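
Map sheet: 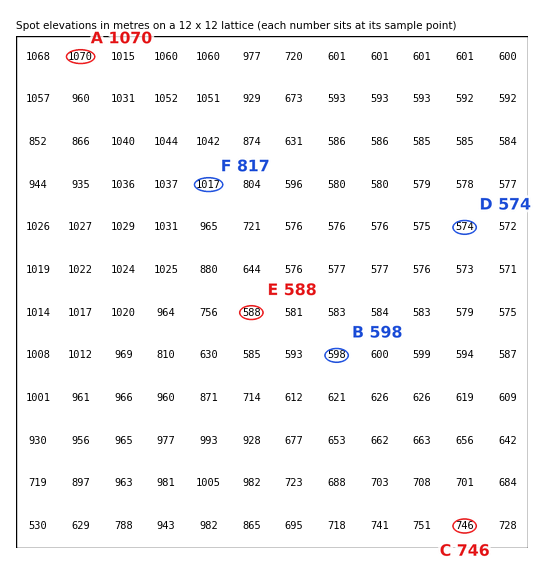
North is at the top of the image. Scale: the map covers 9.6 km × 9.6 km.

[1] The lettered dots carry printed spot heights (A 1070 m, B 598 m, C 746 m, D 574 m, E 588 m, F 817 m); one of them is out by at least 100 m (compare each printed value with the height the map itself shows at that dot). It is F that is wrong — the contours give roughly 1017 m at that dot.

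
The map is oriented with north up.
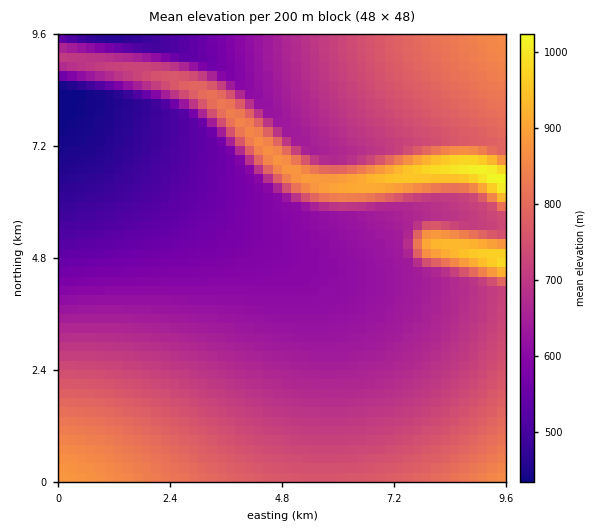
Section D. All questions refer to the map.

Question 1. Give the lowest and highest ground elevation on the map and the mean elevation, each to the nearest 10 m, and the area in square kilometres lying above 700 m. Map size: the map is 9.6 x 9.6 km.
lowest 430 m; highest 1030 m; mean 680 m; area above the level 40.6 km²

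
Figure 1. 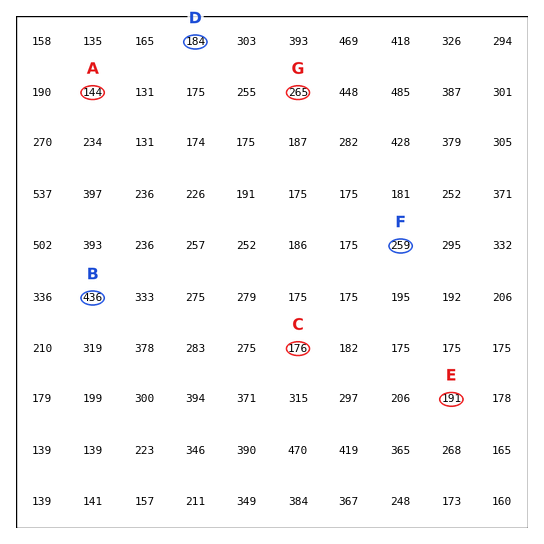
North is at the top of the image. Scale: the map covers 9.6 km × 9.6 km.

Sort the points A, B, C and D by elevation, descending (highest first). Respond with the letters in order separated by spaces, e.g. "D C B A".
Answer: B D C A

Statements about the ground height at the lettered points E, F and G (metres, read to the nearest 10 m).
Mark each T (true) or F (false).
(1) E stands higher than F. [F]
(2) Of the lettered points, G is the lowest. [F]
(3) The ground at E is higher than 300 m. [F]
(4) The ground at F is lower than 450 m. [T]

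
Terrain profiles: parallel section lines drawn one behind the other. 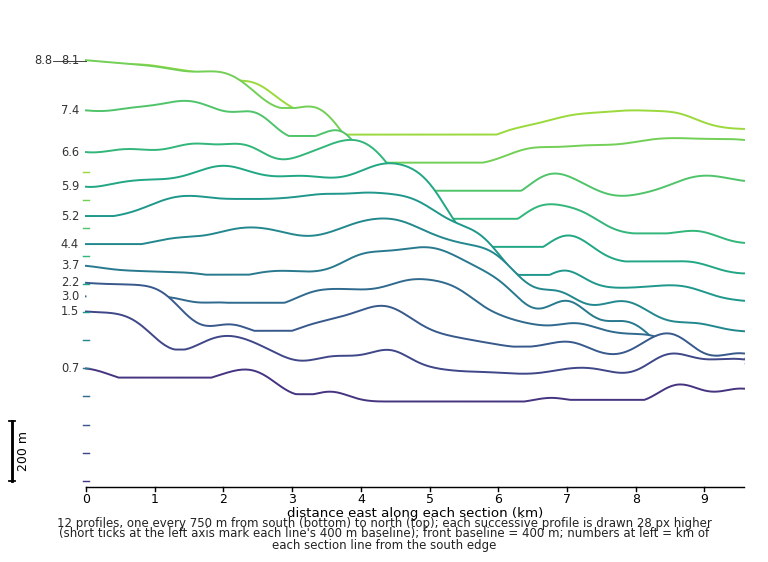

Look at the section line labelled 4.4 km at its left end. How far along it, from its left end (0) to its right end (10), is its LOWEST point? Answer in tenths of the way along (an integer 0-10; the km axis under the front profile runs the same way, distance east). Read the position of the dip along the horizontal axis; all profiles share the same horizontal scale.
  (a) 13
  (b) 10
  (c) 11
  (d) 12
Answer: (b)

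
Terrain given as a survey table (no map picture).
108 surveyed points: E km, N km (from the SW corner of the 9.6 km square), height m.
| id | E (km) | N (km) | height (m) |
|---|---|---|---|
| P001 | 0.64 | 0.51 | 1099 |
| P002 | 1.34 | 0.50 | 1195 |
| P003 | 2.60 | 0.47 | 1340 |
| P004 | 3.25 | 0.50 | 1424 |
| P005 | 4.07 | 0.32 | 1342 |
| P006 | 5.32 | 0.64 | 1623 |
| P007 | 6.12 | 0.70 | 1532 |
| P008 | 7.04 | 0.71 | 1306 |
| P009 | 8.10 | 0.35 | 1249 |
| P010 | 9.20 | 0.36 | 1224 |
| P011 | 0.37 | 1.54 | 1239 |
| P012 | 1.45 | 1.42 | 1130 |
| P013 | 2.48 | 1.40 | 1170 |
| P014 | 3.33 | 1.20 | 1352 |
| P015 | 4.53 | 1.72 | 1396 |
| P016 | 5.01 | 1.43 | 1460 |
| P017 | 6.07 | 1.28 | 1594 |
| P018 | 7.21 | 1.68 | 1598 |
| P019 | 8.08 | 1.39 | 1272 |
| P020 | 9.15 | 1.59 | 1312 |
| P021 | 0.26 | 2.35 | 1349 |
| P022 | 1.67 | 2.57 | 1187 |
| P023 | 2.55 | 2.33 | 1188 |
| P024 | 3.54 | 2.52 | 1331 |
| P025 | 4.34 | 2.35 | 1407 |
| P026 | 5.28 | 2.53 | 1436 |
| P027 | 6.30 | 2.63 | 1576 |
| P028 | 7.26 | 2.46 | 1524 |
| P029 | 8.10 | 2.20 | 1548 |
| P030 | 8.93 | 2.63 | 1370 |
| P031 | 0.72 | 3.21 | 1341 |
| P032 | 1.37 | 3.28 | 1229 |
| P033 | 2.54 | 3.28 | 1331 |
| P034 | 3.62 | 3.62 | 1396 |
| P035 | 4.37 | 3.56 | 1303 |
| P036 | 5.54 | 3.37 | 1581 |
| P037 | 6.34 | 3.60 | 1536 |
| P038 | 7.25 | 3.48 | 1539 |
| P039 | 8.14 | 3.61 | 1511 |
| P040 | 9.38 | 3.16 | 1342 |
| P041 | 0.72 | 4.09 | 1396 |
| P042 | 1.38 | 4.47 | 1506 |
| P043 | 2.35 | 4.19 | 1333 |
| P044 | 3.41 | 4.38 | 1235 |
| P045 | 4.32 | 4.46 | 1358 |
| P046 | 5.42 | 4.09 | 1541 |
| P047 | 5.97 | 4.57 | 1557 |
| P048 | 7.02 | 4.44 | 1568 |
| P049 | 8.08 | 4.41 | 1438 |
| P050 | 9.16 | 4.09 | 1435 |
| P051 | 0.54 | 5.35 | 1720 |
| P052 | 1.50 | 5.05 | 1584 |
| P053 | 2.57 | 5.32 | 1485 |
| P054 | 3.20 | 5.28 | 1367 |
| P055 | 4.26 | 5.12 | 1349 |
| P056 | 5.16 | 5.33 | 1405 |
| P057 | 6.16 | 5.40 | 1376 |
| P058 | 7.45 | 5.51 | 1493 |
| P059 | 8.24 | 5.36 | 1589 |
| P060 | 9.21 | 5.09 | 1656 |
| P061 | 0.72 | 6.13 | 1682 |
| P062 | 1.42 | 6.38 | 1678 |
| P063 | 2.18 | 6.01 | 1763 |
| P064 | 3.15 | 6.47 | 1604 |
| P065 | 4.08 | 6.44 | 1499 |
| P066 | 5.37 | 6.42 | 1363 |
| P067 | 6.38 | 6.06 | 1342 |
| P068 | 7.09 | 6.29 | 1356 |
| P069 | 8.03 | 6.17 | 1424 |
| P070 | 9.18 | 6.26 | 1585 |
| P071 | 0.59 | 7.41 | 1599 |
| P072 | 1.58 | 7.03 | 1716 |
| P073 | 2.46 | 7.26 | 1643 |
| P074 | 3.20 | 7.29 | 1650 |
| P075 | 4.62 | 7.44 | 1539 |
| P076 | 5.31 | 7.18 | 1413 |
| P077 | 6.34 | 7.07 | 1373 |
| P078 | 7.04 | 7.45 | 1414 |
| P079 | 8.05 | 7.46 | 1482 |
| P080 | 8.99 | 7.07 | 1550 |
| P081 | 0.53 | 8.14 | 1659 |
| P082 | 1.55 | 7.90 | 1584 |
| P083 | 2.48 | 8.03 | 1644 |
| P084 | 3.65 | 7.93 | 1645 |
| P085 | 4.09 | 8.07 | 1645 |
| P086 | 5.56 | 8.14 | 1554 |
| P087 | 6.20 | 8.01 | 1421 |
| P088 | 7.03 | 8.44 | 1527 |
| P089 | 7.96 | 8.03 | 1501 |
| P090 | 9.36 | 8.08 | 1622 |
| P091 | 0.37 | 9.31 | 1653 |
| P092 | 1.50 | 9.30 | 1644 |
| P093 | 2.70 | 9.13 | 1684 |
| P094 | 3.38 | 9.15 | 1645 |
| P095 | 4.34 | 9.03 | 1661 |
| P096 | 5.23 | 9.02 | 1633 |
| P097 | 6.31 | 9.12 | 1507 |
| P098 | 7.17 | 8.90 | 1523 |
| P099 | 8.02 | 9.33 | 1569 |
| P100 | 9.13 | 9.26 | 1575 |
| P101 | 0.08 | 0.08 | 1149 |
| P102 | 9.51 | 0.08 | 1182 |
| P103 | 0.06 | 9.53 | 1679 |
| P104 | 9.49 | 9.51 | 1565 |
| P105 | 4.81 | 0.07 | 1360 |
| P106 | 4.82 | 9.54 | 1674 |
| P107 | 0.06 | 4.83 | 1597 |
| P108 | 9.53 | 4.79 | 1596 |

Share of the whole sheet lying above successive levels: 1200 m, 95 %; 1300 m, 86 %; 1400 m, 65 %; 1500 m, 44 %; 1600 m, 22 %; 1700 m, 5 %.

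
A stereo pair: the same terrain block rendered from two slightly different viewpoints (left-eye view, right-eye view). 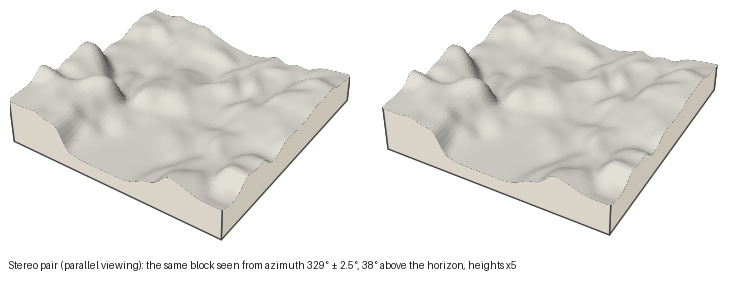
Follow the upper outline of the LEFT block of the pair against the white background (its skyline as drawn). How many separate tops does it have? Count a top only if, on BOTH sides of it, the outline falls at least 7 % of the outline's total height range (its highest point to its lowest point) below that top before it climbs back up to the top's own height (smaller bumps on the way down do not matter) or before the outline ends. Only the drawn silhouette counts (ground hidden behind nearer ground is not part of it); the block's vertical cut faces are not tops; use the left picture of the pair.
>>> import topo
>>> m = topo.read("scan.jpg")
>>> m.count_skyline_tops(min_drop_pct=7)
2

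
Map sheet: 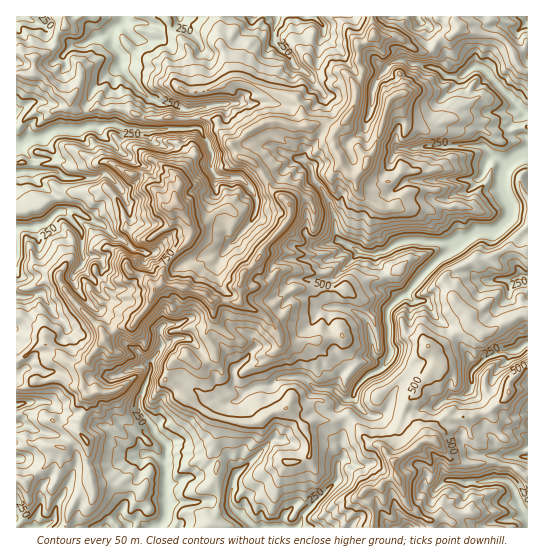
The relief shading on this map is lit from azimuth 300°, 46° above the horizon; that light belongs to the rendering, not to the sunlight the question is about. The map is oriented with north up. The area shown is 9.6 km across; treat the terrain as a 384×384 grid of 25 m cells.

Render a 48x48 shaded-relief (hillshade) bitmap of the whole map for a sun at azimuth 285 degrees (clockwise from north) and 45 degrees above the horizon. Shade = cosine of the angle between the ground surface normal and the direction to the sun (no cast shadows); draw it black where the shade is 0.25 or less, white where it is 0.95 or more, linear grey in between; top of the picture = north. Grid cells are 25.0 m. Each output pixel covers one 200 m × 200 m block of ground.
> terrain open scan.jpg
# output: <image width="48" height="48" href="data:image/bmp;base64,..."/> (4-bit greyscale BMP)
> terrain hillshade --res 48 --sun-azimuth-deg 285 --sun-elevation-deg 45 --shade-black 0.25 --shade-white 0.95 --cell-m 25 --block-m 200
<image width="48" height="48" href="data:image/bmp;base64,Qk32BAAAAAAAAHYAAAAoAAAAMAAAADAAAAABAAQAAAAAAIAEAAATCwAAEwsAABAAAAAAAAAAAAAAABEREQAiIiIAMzMzAERERABVVVUAZmZmAHd3dwCIiIgAmZmZAKqqqgC7u7sAzMzMAN3d3QDu7u4A////AIed2FR5iGrczKhnh4mtzLvZRWnJmFVXdqiL2oRIqXbNy5V7uWic/cqqaIiKmpZVZqiJzKZGqVa8y5ebynZ47+2YeXR6madVmYeYnbdomVW9y4asvJd1Xf/ZiFFaqKqVm5eJjMd5mWW8zZWuvLh3Rd/t2TFDaIiavcupirZpmofMu6Z97cqHVL3e+0VFV2VprN3KipVXeZnNy5h439unRZ3N61ZWdnh3iLvLmpRXaJm93KiIjNvJZpzdutl2RYl3Zru7y5RXd3m8zKiIdqzJZ63bq822R5iIU8zLymWIdou7y6qphXq4eJu6zLyoiIiHZs3Ky3RWVpu6q6mruoiIiambzLqrupmGVM3M3IQyGbq6mZmru8l4h3rbrLh5uqzIMneKzbhhBfu7iZiau8t3d2z9q8l1Z77cYcqJvLeaEO+pmYeIibuImXPOy8uXY47ek8y7zJVIk7/JqHeadWiql4Ma7sy4YW3N25vLvKZSEp/7qXZ7uFV4iIgxn/y5Yym6zty7rOt0Aiz+qpdozIZ4eIYzbv64VWNHrN7InP+DZAXt7KmGnKZ5iYUzff63eJcyI83InO+6cAbc3Jh4q4R6qpVTfvyYq6qFM7upzdy91AGK3peImWVoqpZzbtuay6irl6us3ard3BBli5eYZndmiZlyTcvN25h6y8ze2q3N3qJmi5iVRnh3iZhjBb3u2YmHvcrOuczczuiah3zXQ1iHmqdVU139uHiYrO7tadzvzMl5iK7oNUV3ebqJlgT/uHd3if7ddN3/tbx3ma39UVdmd3qazFBu7KiGZ/7Ota7/dc/laIve0QV3d2aK3bc2zuuYmuzNqN643Xr7NHfO6AJTRnmmWbqYnNu9urvducyu79etYmd97mAkEpmGIld2WKq+7Hituszu3e2pU3ln3/IFEqqYVEVDNGZ674Y1u8zd3+y2JJqEr/kDA7qah2ZmZnY0z7uWervM3/6lA6yVv+kyBsuZmYZnmYVHzsu7u82q7/60EYyH39hSabuHiqiHVphq3qvLm83Mz+7WEDq93IhVzKpWl3d3ZXmK3qq8y6neyu+1AJyZuHhp3atiepiHVDaa3pq8zN2mr+mIMM65h3aL3rqiKaiZhkaZq9y966qL/HnMct/Yh4h6y5q1AmeJqXiYeJq9urq9qa3Kat/JiIiJu4i6JGRWZmiXZ4h3mauqqpmrve3duZqpnKSNZId3d3d3msunZmeJqquYrcvd3KqqnNQ9tGaJmHZ3ic3bl4qql3q6qrzd3LuonOoc5jNpqYdmiZrMt2mql7y5hmeby7uGnPwa+1E2q6lVm5mqqVeZnO3aq7mKqZmZzdsW7YQ1erd6url3q3R5ve7aqs25iYid7ttRvXRWeLm8vNpnvJZZzd3Lqs2piYjczcxySHeJg1rNurp1i5l5vMzMqtypdp3arO6GQ3hlZVist6qoVpqrqszcrNqadc25rf/HVnaahmiqiLq8lUeau7u6zcqIl83Jrv3rZka9yXiGebzdpnZpu8ua3cp3mb2q3szpV2jdyniHZQ=="/>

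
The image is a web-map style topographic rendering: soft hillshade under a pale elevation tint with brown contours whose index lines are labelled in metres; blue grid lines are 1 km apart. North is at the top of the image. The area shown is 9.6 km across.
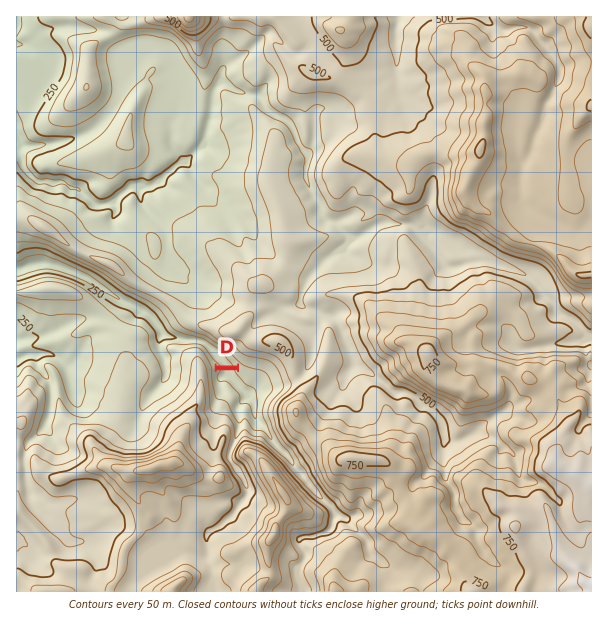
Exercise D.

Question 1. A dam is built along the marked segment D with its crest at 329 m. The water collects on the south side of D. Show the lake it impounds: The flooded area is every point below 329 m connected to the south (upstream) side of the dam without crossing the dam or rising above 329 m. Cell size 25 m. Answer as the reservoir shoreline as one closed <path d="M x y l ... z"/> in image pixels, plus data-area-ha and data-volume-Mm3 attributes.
<path d="M240 370l-25 0-1 13 2 4 5 7 4 0 3-3 6 4 1 3-1 13 3 5 2 0 2-5 4-2 3 5 4 9 3 4 8 0 1-5-4-5 0-12 5-12-1-10-7-5-9-2-8-6z" data-area-ha="47" data-volume-Mm3="11.90"/>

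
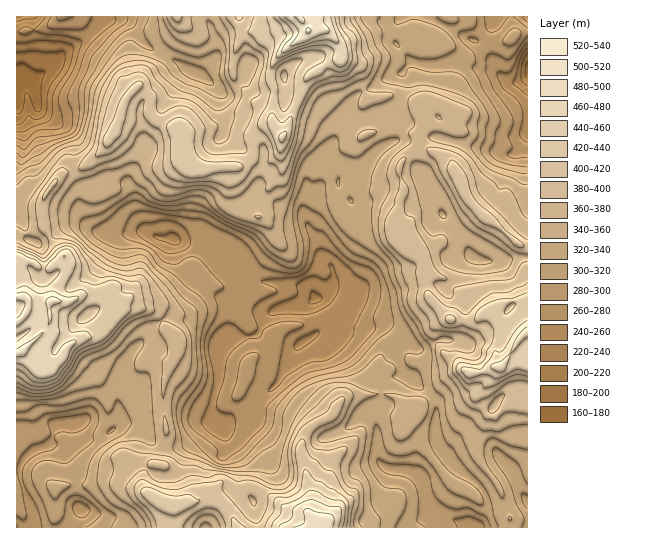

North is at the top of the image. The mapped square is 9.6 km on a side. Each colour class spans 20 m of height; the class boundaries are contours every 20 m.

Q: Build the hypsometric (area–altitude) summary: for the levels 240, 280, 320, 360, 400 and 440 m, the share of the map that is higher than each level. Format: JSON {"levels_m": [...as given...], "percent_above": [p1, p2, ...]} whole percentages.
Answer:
{"levels_m": [240, 280, 320, 360, 400, 440], "percent_above": [97, 84, 67, 39, 18, 5]}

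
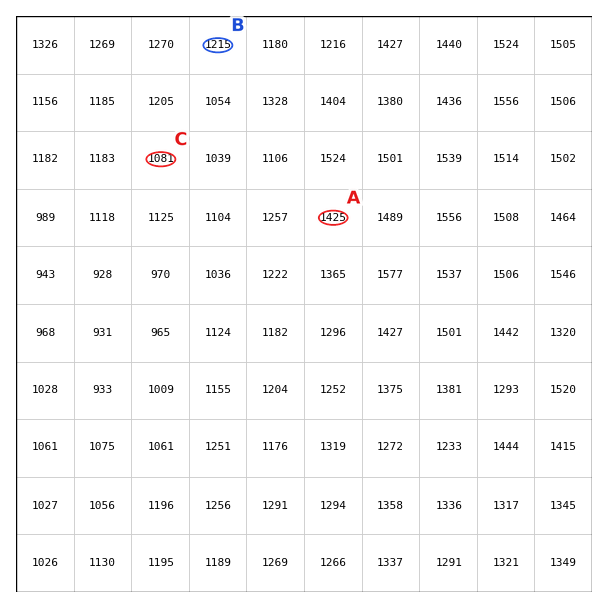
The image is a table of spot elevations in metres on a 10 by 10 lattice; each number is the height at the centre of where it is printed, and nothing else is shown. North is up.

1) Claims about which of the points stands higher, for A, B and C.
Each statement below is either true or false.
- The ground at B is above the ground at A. false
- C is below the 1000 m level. false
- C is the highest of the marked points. false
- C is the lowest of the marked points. true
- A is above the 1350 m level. true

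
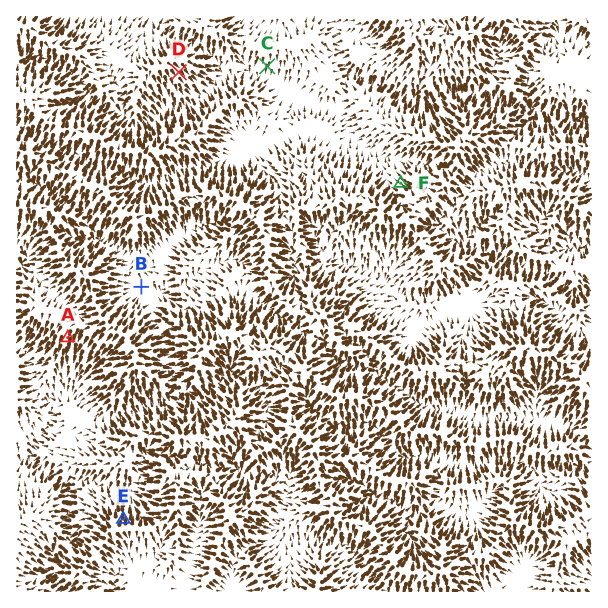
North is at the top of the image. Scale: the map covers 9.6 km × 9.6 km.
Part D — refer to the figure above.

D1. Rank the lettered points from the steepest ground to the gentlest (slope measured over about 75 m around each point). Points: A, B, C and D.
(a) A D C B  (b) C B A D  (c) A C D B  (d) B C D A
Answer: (a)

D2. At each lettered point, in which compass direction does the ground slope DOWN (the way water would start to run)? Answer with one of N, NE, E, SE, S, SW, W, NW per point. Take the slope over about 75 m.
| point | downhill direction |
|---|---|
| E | N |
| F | NW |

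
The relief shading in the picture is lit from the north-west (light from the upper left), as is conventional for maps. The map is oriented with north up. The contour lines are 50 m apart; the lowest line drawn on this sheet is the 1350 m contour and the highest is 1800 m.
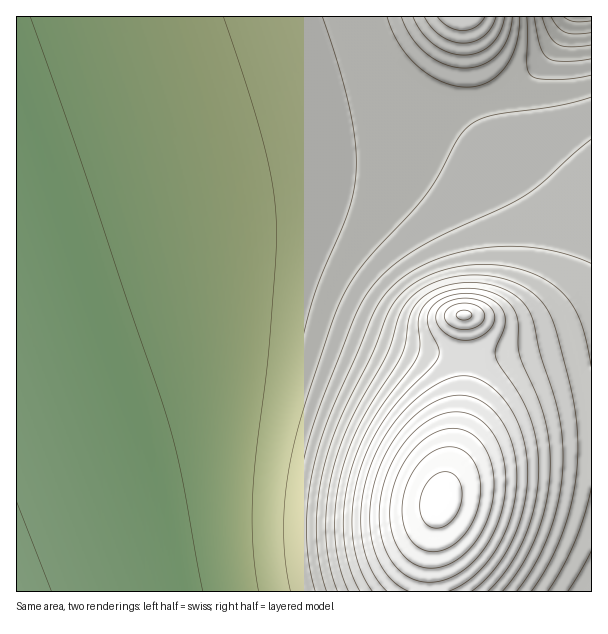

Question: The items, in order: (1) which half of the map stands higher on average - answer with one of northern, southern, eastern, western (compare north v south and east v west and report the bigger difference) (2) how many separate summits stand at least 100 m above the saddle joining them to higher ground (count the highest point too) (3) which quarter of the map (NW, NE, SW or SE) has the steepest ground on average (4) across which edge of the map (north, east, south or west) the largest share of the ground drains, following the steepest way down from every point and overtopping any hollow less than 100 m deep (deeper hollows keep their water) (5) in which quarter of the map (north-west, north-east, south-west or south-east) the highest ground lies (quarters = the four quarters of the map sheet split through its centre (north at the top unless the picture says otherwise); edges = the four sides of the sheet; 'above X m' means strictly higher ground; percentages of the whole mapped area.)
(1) Taken as a whole, the eastern half is higher than the western.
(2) There are 2 summits with 100 m or more of prominence.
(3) The steepest ground, on average, is in the south-east quarter.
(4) The largest share of the runoff leaves by the western edge.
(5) The highest ground is in the south-east quarter.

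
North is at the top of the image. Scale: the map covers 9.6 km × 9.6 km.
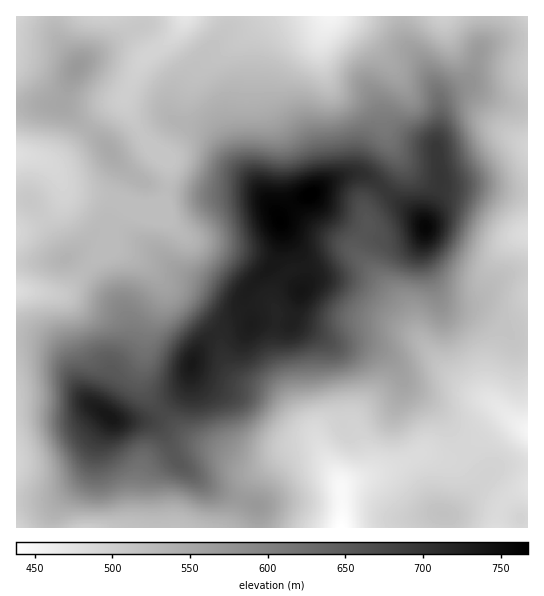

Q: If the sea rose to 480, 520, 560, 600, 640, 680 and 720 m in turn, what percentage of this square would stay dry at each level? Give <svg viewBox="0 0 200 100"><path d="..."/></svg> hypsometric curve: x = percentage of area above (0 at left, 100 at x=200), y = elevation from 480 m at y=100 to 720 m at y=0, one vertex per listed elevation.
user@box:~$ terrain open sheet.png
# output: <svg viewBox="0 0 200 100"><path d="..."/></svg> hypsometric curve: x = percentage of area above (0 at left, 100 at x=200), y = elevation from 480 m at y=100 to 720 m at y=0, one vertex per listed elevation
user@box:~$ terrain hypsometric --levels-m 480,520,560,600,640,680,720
<svg viewBox="0 0 200 100"><path d="M193 100l-52-17-53-16-24-17-18-17-18-16-16-17"/></svg>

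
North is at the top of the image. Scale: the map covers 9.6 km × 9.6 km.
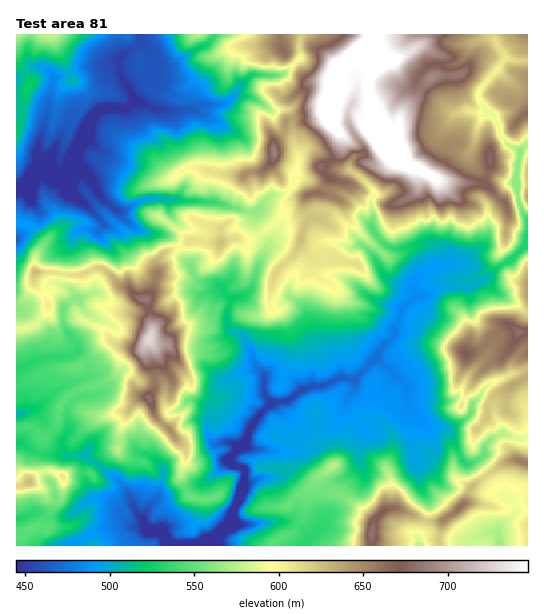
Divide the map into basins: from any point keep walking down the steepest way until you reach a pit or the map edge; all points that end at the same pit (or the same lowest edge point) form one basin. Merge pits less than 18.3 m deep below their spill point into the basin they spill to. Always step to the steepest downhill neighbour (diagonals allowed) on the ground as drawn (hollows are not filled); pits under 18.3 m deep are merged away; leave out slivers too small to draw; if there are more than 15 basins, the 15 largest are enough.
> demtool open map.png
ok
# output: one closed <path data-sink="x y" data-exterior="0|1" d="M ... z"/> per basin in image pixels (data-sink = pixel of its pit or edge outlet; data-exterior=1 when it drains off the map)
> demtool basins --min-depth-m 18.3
<path data-sink="206 545" data-exterior="1" d="M527 34l-245 0-2 11 3 6 16 16 2 6 8 8 14 0 5 2 0 8-4 12 1 12-14 4-25 2-2 11-11 12 2 12-3 9 3 6 12 16 7 6 12 4-17 6-16 22-19 13-8 3-12-3-13 5-31-2-13 8-12 4-8 10-2 22-4 10-5 4-8-1-11-11-6-1-18-17-9 0-15 6-20-2-24 0 0 11 12 15 1 12 3 4 27 2 21 10 18 18 24 4-8 2-10 6-4 14-6 7-43 16-10 13-3 18-12 13-14-11-15 1 1 118 353 0 3-23 12-13 14-1 26 12 18 0 22-18 6-15 4-5 26-18 14-6 13 4z"/><path data-sink="29 185" data-exterior="0" d="M281 34l-264 0-1 187 11 4 16 16 0 4-8 14 0 12 2 2 42 2 15-6 9 0 18 17 6 1 11 11 8 1 7-10 4-14 0-12 8-10 12-4 13-8 31 2 13-5 7 3 13-3 17-11 9-10 9-14 17-6-12-4-7-6-12-16-3-6 3-9-2-12 11-12 2-11 25-2 14-4-1-12 4-12 0-8-5-2-14 0-8-8-2-6-16-16-3-6z"/><path data-sink="17 415" data-exterior="1" d="M47 310l-12 15-9 4-10 0 0 98 15 0 12 11 6-3 8-10 3-18 10-13 43-16 6-7 4-14 10-6 8-2-24-4-18-18-21-10-24 0z"/><path data-sink="499 545" data-exterior="1" d="M517 459l-16 6-30 23-6 15-22 18-4 16 2 9 87-1 0-81z"/><path data-sink="419 545" data-exterior="1" d="M399 509l-14 1-10 10-3 7-1 19 69-1-1-8 3-16-17 0z"/><path data-sink="17 240" data-exterior="1" d="M18 222l-2 1 1 80 6-2 10-14 3-15-1-13 8-14 0-4-16-16z"/>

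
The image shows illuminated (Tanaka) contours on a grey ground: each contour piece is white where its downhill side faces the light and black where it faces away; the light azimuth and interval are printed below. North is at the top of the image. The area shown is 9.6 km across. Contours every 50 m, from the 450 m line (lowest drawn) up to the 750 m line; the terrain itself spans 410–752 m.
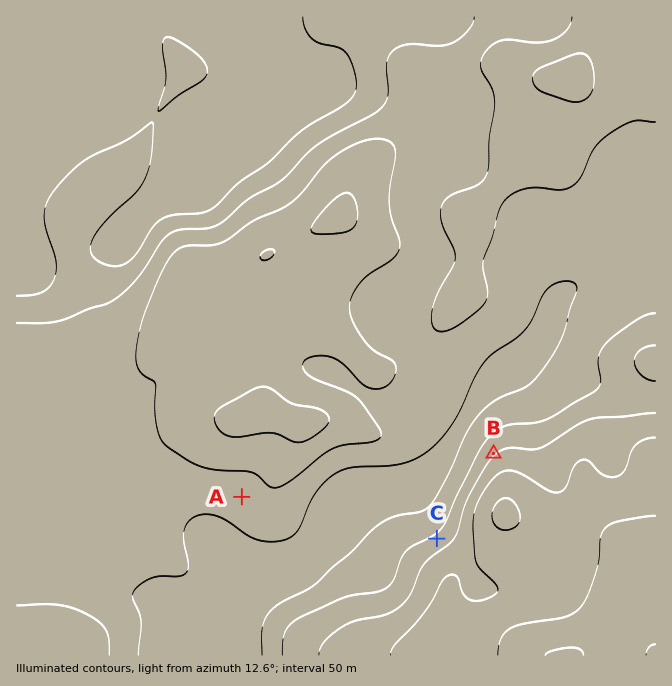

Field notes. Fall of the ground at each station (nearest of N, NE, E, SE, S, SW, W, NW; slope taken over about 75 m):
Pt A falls SW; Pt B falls NW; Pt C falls NW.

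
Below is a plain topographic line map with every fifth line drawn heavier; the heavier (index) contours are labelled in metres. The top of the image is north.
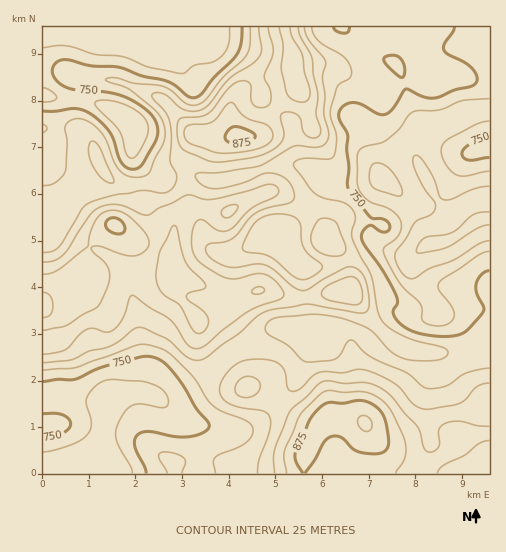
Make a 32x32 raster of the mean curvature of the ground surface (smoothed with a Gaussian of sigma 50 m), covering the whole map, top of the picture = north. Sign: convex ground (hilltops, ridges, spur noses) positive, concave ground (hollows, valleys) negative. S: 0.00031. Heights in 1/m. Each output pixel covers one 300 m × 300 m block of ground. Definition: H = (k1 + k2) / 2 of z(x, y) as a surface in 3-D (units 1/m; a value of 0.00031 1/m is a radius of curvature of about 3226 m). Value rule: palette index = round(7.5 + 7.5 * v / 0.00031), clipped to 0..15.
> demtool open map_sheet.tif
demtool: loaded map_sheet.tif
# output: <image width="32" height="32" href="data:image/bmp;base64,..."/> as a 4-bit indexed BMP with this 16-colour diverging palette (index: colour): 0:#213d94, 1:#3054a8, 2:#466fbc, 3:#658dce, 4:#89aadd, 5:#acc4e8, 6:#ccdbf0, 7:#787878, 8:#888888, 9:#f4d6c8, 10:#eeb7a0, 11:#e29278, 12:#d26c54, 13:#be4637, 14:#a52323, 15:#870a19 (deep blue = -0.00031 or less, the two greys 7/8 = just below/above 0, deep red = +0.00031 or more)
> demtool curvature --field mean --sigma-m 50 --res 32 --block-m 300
<image width="32" height="32" href="data:image/bmp;base64,Qk12AgAAAAAAAHYAAAAoAAAAIAAAACAAAAABAAQAAAAAAAACAAATCwAAEwsAABAAAAAAAAAAlD0hAKhUMAC8b0YAzo1lAN2qiQDoxKwA8NvMAHh4eACIiIgAyNb0AKC37gB4kuIAVGzSADdGvgAjI6UAGQqHAGZ3dUeZd3h3aLdWVWd3q5llZmacypmYd4vqVompdFZ6qYdoq5d3dlV4q2WbqXVpiby4aJhlVEQ0VqyYvaeHq4Z4hleHZWd3dmecyc2nZod2VWVWdlVoreqFOci6h1V2ilV1RmZliYvblii1eIh1V5tlhUZlVYdHqZlXdYhUREVmzLmWZEe5NGeJZEeEN6zJV6p3yneYzWVWd1VZg6/LqYqadapndr2pYzNENEjFIiR6aaiqZ2i5iZU1ZESbRXZFZ1ipdmepdom93s3++EuGaImIq5VIqIq5v/lZ7vWoSamZq6qWZ4q6dXujABbGsjmpq0e3VoZ7gyJHYzZ3l2E1VYwzuViofHJWM1R//FF3NERJY3vfx2x0rVFDWqhV/VV2RnVJ/3Scht+iJHqcyMiKmFV3dUM3eMqu/8uoaoRkiHhnd2RZqTWTElv8dWhCRpZpdndn+TaHY0ICVlV8Y1mFaZZ3bPIHyEeXZSI0i0NoVZvKdn7UFGnbzu7He7dol1eau5evpTIq/ZzuxZ/GeIh2ZXq72jEAbqebVXJcMCanRVRFEiABXP4BvlNozFRquGiFRSeJvf/3AH+lSvtGmpeLuKmP/e6UM2Y7yYvFSZd2eczHe4VWRFaGM3Z96Kp2Z3iIZmZVVmd3d1JmXtVWZ3d4ZWdmd3d3h3dkab9gNXmHeaiI"/>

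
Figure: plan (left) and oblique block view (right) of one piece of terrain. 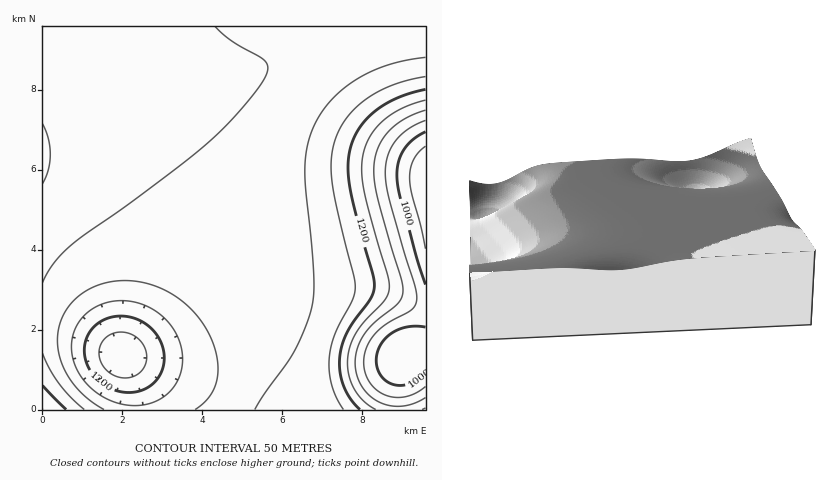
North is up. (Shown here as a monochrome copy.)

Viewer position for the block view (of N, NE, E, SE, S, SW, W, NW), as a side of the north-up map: N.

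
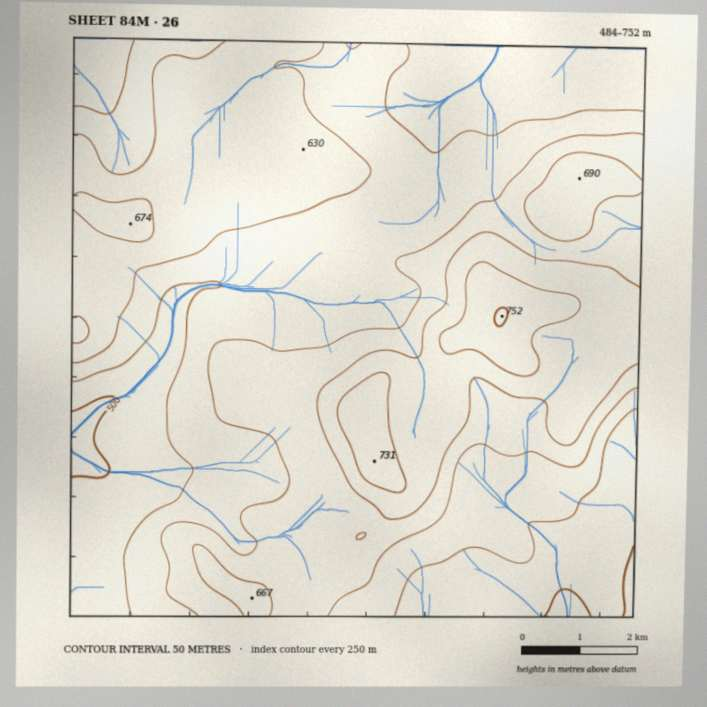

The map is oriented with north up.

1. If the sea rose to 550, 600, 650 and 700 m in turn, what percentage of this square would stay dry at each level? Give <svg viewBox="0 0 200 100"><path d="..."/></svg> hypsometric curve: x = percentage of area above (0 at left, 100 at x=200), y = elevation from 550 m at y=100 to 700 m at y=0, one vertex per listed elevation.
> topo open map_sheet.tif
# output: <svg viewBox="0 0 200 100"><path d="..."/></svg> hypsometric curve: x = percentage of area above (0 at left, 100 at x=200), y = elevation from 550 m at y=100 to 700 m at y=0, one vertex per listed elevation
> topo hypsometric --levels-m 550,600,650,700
<svg viewBox="0 0 200 100"><path d="M157 100l-59-33-62-34-28-33"/></svg>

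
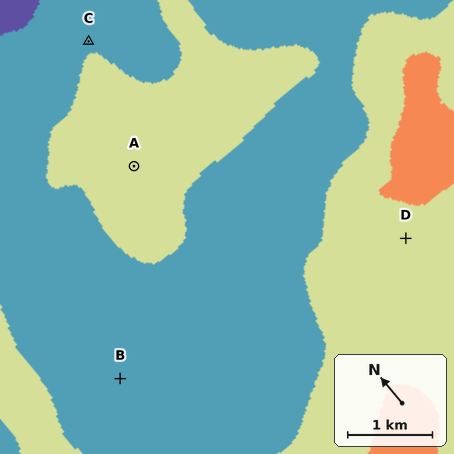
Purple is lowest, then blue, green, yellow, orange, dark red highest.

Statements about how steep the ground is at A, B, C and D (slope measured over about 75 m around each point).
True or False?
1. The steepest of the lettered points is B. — False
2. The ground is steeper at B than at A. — False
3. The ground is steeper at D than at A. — True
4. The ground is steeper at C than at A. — False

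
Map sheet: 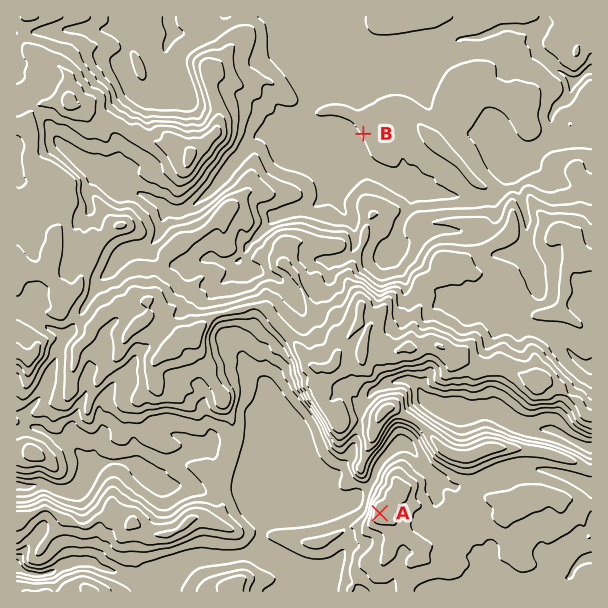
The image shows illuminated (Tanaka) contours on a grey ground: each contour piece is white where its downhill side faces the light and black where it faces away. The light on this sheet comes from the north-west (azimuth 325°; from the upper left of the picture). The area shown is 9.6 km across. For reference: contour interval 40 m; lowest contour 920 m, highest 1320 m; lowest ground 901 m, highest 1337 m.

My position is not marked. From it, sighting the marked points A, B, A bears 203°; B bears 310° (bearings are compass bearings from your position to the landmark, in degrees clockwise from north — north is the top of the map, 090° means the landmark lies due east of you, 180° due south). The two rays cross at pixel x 494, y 244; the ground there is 1130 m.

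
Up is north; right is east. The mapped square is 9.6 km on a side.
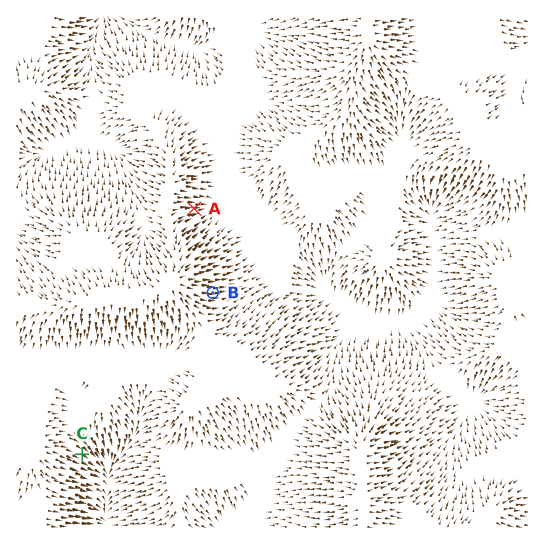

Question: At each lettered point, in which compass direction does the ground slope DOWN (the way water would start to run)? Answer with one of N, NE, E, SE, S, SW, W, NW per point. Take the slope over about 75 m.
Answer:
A E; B E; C SE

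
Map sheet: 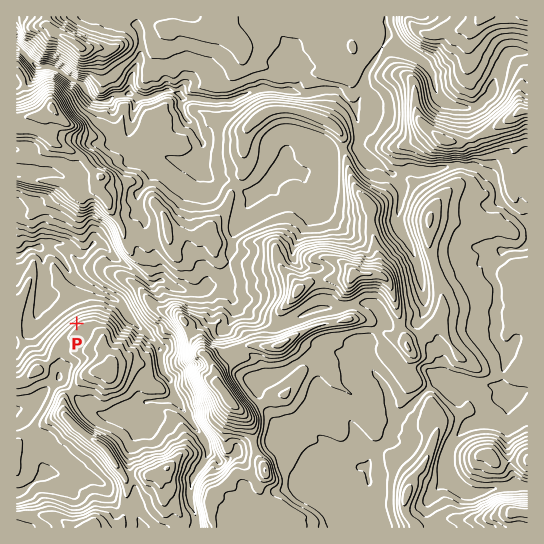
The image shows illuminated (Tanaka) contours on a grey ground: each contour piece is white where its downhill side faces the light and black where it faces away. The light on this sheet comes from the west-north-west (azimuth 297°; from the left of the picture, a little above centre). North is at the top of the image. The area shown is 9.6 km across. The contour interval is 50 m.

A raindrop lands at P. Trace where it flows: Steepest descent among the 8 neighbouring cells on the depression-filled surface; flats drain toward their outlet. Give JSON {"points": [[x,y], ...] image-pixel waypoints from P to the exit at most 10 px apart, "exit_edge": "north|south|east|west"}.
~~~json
{"points": [[77, 323], [66, 313], [55, 302], [45, 297], [41, 287], [42, 277], [43, 266], [43, 255], [37, 247], [26, 250], [17, 255]], "exit_edge": "west"}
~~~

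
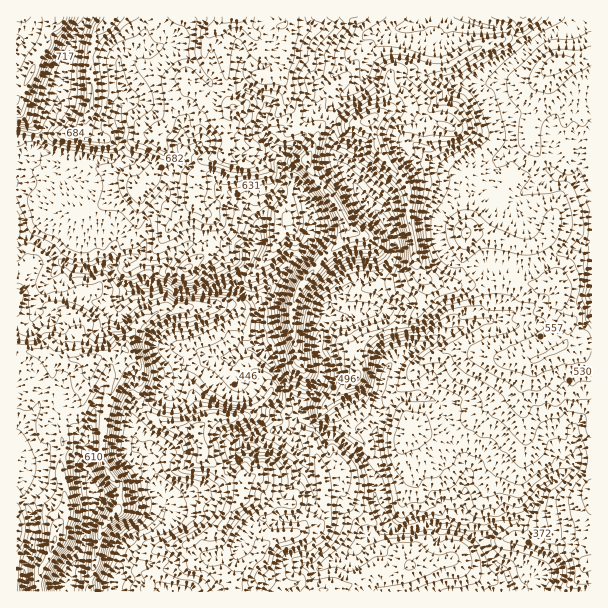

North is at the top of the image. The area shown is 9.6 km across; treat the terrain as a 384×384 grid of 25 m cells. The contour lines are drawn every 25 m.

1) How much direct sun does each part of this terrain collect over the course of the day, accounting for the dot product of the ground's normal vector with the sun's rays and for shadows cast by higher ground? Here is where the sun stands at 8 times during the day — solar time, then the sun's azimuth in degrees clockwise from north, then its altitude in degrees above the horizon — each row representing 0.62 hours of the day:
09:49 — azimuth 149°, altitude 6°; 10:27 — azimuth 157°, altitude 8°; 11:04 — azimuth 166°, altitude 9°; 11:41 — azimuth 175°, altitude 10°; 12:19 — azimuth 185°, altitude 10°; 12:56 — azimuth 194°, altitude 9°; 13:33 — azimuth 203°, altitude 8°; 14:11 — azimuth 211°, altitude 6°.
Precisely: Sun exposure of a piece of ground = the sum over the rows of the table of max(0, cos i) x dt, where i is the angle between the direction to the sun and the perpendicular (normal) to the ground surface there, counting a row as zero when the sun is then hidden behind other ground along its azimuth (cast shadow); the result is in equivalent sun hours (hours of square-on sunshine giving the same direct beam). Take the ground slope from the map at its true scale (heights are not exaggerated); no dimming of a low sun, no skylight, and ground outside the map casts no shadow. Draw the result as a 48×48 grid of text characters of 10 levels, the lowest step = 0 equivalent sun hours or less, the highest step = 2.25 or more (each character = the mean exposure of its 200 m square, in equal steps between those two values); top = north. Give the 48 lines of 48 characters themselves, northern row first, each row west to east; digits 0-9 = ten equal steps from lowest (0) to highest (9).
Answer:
433573026543454115742233111365443111111246675332
522862386443343355543433556532100122100004842111
114632455433232343443333454311000011002576410000
127522333212102433455334322100000000158753200113
136423223332110343311135532000012235765432124554
265323223443333233366642341100010001222222344543
364322333443334321017744312000001100001233444433
554222434112344422234353220000012220001223334333
953102543211244434654453101012575310001223333333
993014312321355663434633125676445555443223333333
567999974565346323311462045985222568996433333333
423456896778852022332210143567402356764432433333
223322221013642589644359511247820134432222134443
332233332113422247898669910135771122333323321244
222222233335432334666634950013574344333333321114
322222334554123223456212583001454443212232221122
333333334453236533355221256100254332100122221222
343333333443256774444243124300045222101112222333
236533344343555445643453101673235222444321123454
001554555744630133341552005999733312465544345312
222256554148300577714630049999823510243334431013
123000002532568898636410399765115510012222211113
021001110000057411286202997512335654333444333323
320000110000000000023115775356566457876544553442
311210000001455566433335534432221377755554334312
100010000038999987542444430000016997554233333231
000000000045667654533464431002699962000101112331
000000001112233443322465323225886300221111112333
343222134410011000000256244313531035433322234544
333453443642110000010058524314422464455555555444
333334534775300000000059711386324544555554554444
233334526762000000001436302995234345544444454454
443334436430000000003632238764420012323344445554
432246334342000024455320396554312222334444444554
333235333236653257621110036533222332344444434443
344334232234565311000001200252334433344444434444
333243211112222321000000201025444433444344444443
332123410023336851000100112114444433444444455522
222321371033689863123320132322444344443444565100
111211155222344333245310133333444456544455550012
131111100112222111465423223432345545544556622333
132033117763110111776543022452266786546777423333
233155279961000015631000234456224101246620133333
422464378400000356421257565531000000002223223433
413993355113555554223698776411121111111366777311
304962464554343211126424642101122223332154455542
336742764323568632144320100012334555553214332235
443332223223566554323434311234456555555533321265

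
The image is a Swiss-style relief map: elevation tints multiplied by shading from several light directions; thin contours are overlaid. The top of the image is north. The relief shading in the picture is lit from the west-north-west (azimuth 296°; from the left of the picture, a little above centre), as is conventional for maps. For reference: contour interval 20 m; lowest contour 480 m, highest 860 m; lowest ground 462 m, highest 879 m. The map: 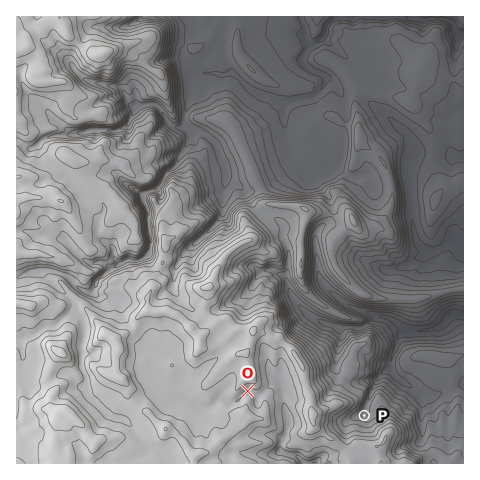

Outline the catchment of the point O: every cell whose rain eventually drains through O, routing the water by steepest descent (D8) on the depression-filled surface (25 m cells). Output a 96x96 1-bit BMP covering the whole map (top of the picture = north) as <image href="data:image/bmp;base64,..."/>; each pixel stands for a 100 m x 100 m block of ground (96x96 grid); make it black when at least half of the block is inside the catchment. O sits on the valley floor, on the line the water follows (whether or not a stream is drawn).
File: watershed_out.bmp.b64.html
<image width="96" height="96" href="data:image/bmp;base64,Qk2+BAAAAAAAAD4AAAAoAAAAYAAAAGAAAAABAAEAAAAAAIAEAAATCwAAEwsAAAIAAAAAAAAA////AAAAAAAAAAAAAAAAAAAAAAAAAAAAAAAAAAAAAAAAAAAAB4AAAAAAAAAAAAAAB8AAAAAAAAAAAAAAD+AAAAAAAAAAAAAAH/gAAAAAAAAAAAAAP/wAAAAAAAAAAAAA//4AAAAAAAAAAAAB//+AAAAAAAAAAAAD//+AAAAAAAAAAAAH//+AAAAAAAAAAAAf//+AAAAAAAAAAAA///+AAAAAAAAAAAB////AAAAAAAAAAAD////AAAAAAAAAAAD////AAAAAAAAAAAD///+AAAAAAAAAAAH///8AAAAAAAAAAAP///+AAAAAAAAAAAf////AAAAAAAAAAAf////AAAAAAAAAAAf////AAAAAAAAAAAf////AAAAAAAAAAAf///+AAAAAAAAAAAP////AAAAAAAAAAAP////AAAAAAAAAAAP////AAAAAAAAAAAP//v/gAAAAAAAAAAB//H/gAAAAAAAAAAA/+DwAAAAAAAAAAAA/8BgAAAAAAAAAAAA/4AAAAAAAAAAAAAAfgAAAAAAAAAAAAAAAAAAAAAAAAAAAAAAAAAAAAAAAAAAAAAAAAAAAAAAAAAAAAAAAAAAAAAAAAAAAAAAAAAAAAAAAAAAAAAAAAAAAAAAAAAAAAAAAAAAAAAAAAAAAAAAAAAAAAAAAAAAAAAAAAAAAAAAAAAAAAAAAAAAAAAAAAAAAAAAAAAAAAAAAAAAAAAAAAAAAAAAAAAAAAAAAAAAAAAAAAAAAAAAAAAAAAAAAAAAAAAAAAAAAAAAAAAAAAAAAAAAAAAAAAAAAAAAAAAAAAAAAAAAAAAAAAAAAAAAAAAAAAAAAAAAAAAAAAAAAAAAAAAAAAAAAAAAAAAAAAAAAAAAAAAAAAAAAAAAAAAAAAAAAAAAAAAAAAAAAAAAAAAAAAAAAAAAAAAAAAAAAAAAAAAAAAAAAAAAAAAAAAAAAAAAAAAAAAAAAAAAAAAAAAAAAAAAAAAAAAAAAAAAAAAAAAAAAAAAAAAAAAAAAAAAAAAAAAAAAAAAAAAAAAAAAAAAAAAAAAAAAAAAAAAAAAAAAAAAAAAAAAAAAAAAAAAAAAAAAAAAAAAAAAAAAAAAAAAAAAAAAAAAAAAAAAAAAAAAAAAAAAAAAAAAAAAAAAAAAAAAAAAAAAAAAAAAAAAAAAAAAAAAAAAAAAAAAAAAAAAAAAAAAAAAAAAAAAAAAAAAAAAAAAAAAAAAAAAAAAAAAAAAAAAAAAAAAAAAAAAAAAAAAAAAAAAAAAAAAAAAAAAAAAAAAAAAAAAAAAAAAAAAAAAAAAAAAAAAAAAAAAAAAAAAAAAAAAAAAAAAAAAAAAAAAAAAAAAAAAAAAAAAAAAAAAAAAAAAAAAAAAAAAAAAAAAAAAAAAAAAAAAAAAAAAAAAAAAAAAAAAAAAAAAAAAAAAAAAAAAAAAAAAAAAAAAAAAAAAAAAAAAAAAAAAAAAAAAAAAAAAAAAAAAAAAAAAAAAAAAAAAAAAAAAAAAAAAAAAAAAAAAAAAAAAAAAAAAAAAAAAAAAAAAAAAAAAAAAAAAA="/>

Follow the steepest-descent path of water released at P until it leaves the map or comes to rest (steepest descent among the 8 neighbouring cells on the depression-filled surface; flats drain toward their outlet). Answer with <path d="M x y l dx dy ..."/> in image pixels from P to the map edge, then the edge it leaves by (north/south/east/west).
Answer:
<path d="M364 416l0-5 3-7 2-4 1-5 7-16 9-9 4 0 1-3 0-7 5-10 3-14 4-3 3-1 12 0 1-2 9 0 2-1 8-1 4-3 10-11 11 1"/>
exit: east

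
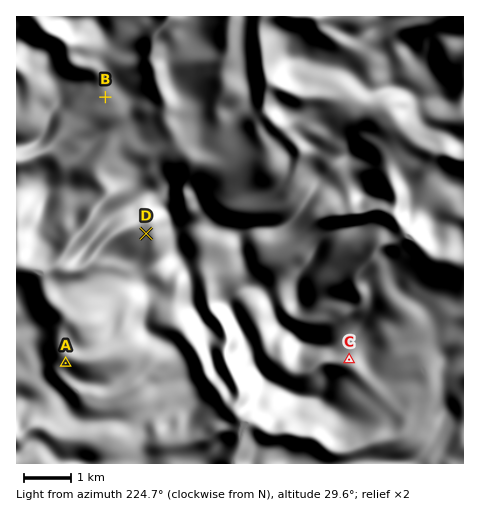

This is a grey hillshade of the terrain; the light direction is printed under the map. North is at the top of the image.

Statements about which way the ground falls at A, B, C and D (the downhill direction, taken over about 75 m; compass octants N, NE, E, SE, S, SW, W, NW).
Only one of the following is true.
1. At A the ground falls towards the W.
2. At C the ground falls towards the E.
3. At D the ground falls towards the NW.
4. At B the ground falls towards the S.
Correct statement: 3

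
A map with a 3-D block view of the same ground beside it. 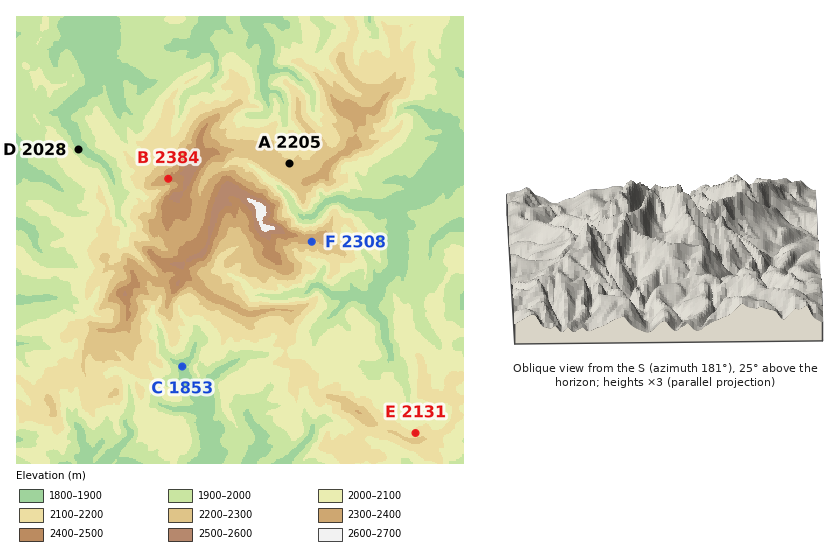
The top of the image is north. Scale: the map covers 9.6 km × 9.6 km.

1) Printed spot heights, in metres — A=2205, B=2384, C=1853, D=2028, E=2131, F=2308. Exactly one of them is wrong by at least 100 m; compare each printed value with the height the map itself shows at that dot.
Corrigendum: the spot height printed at D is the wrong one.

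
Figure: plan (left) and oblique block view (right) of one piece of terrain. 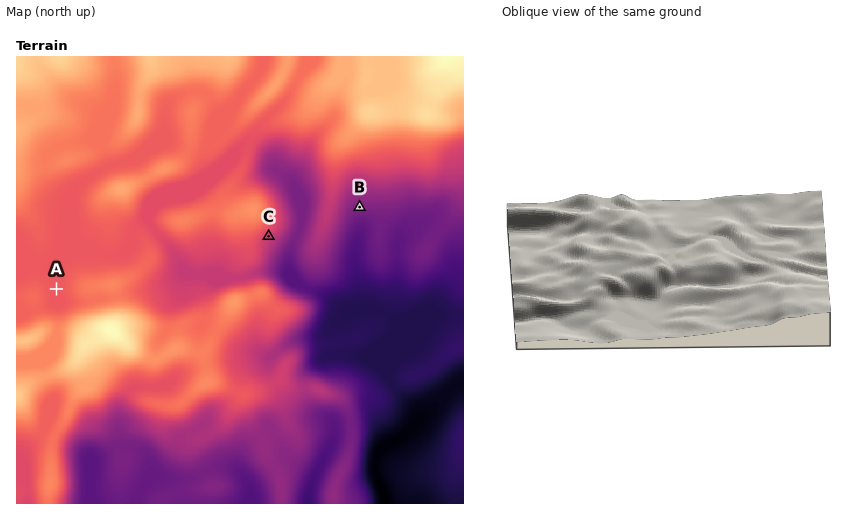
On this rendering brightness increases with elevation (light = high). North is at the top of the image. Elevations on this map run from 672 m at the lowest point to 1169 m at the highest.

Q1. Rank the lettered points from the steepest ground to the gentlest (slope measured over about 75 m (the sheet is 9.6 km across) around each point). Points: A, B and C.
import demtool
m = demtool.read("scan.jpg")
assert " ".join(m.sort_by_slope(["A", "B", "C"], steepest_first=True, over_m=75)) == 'C B A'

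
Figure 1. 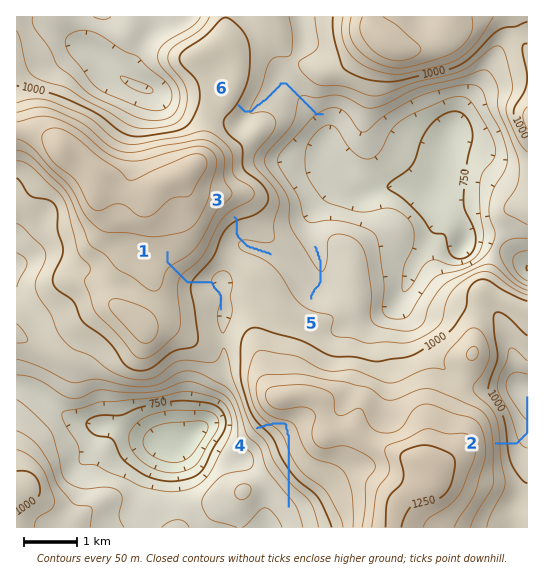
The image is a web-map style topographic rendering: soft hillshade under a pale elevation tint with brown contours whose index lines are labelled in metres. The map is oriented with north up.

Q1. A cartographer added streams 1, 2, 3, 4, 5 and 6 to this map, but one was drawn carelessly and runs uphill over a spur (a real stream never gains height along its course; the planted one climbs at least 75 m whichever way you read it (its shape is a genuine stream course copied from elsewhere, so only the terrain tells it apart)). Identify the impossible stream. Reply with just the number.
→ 4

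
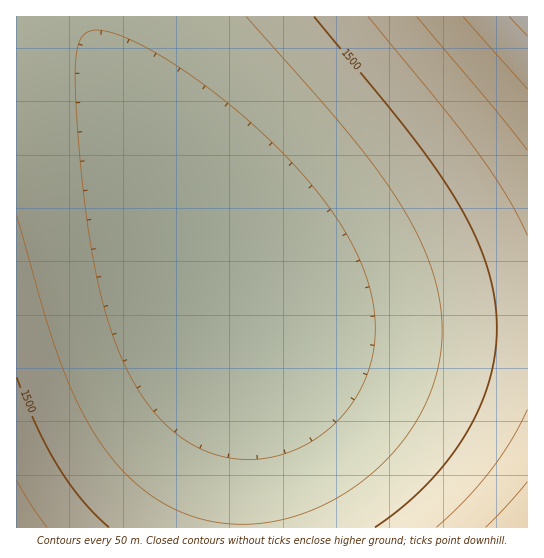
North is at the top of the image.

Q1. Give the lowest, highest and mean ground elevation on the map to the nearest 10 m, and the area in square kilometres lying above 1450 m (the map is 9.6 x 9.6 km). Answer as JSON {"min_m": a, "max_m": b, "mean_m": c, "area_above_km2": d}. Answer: {"min_m": 1350, "max_m": 1720, "mean_m": 1440, "area_above_km2": 33.9}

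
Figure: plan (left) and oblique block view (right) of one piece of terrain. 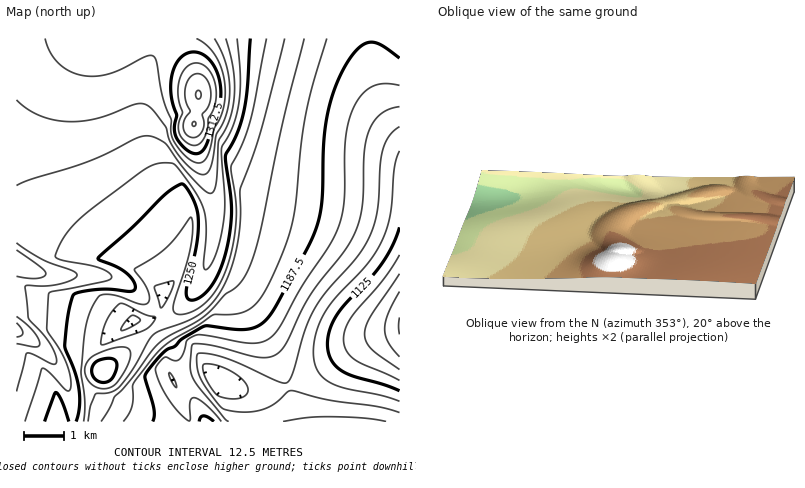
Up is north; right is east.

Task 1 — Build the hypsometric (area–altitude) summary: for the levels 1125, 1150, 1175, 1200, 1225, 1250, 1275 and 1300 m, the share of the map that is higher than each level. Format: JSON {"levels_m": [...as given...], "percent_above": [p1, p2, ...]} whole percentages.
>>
{"levels_m": [1125, 1150, 1175, 1200, 1225, 1250, 1275, 1300], "percent_above": [95, 87, 75, 62, 51, 38, 20, 6]}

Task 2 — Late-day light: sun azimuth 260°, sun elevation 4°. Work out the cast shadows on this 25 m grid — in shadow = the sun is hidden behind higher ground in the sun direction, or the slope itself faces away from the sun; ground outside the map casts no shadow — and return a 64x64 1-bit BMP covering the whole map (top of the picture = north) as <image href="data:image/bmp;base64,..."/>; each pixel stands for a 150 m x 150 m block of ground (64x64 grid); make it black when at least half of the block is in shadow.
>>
<image width="64" height="64" href="data:image/bmp;base64,Qk0+AgAAAAAAAD4AAAAoAAAAQAAAAEAAAAABAAEAAAAAAAACAAATCwAAEwsAAAIAAAAAAAAA////AAAAAAAAGAAAcAAAAAAYAABwAAAAABgAAOAAAAAAOAAA4AAAAAA4AAHgAAAAADgAAcAAAAAAMHADwAAAAABwPAOAAAAAAGAfAwAAAAAA4A+HAAAAAADAA4YAAAAAAcAABAAAAAADgAAMAAAAAAcAAAgAAAAADgAAAAAAAAA4AAAAAAAAAHAAAAAAAAAAgAAAAAAAAAAAAAAAgAAAAAAAAABAAAAAAAABAEAAAAAAAAEAYAAAAAAAAgBwAAAAAAAEADAAAAAAAAAAOAAAAAAAAAA4AAAAAAAAABgAAAAAAAAAHAAAAAAAAAAcAAAAAAAAABwAAAAAAAAAHAAAAAAAAAAeAAAAAAAAAB4AAAAAAAAAHgAAAAAAAAAeAAAAAAAAAB4AAAAAAAAAHgAAAAAAAAAeAAAAAAAAAB4AAAAAAAAAPAAAAAAAAAA8AAAAAAAAAHwAAAAAAAAAfAAAAAAAAAD8AAAAAAAAAPwAAAAAAAAA/AAAAAAAAAH+AAAAAAAAAf4AAAAAAAAB/wAAAAAAAAH/gAAAAAAAAf/AAAAAAAAAf8AAAAAAAAD/wAAAAAAAAP/AAAAAAAAA/+AAAAAAAAD/4AAAAAAAAP/gAAAAAAAA/+AAAAAAAAD/wAAAAAAAAH+AAAAAAAAAfgAAAAAAAAAAAAAAAAAAAAAAAAAAAAAAAAAAAA=="/>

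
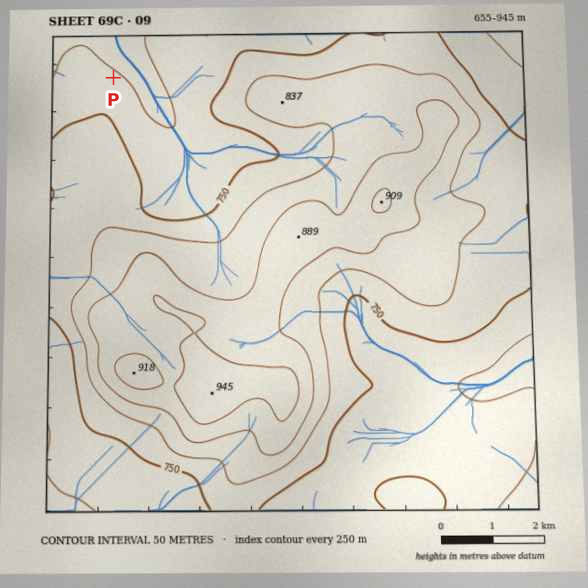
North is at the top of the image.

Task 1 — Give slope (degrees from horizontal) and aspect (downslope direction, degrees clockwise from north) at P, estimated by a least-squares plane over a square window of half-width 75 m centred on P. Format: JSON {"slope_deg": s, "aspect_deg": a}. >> {"slope_deg": 5, "aspect_deg": 37}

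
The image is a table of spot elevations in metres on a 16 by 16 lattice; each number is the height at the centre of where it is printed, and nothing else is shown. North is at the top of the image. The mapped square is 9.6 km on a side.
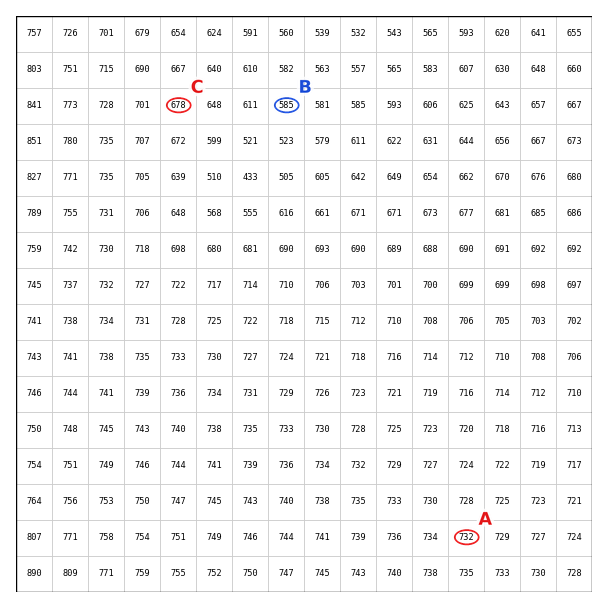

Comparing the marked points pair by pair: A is higher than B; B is lower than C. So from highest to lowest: A C B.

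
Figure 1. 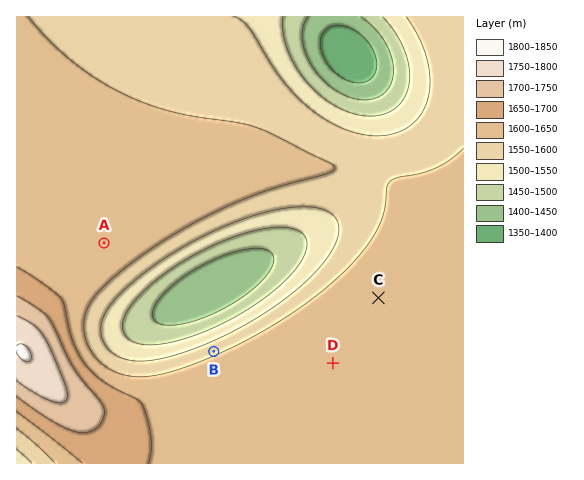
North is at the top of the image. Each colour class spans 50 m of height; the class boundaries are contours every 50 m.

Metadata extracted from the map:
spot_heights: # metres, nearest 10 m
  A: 1620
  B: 1590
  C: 1620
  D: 1630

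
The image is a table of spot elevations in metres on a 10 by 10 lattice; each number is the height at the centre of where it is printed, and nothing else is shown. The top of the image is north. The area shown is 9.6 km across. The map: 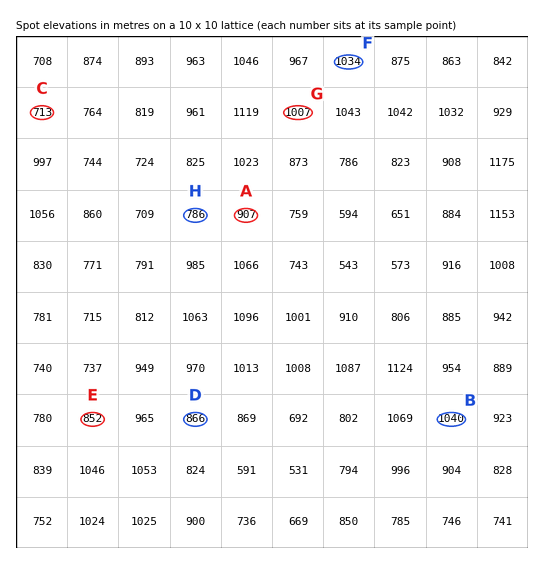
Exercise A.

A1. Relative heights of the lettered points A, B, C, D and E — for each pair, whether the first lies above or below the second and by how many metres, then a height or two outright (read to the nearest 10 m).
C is below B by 330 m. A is above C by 200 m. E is below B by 190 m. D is below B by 170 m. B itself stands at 1040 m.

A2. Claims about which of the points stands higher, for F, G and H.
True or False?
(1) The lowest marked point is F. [False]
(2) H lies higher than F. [False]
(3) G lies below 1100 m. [True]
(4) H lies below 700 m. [False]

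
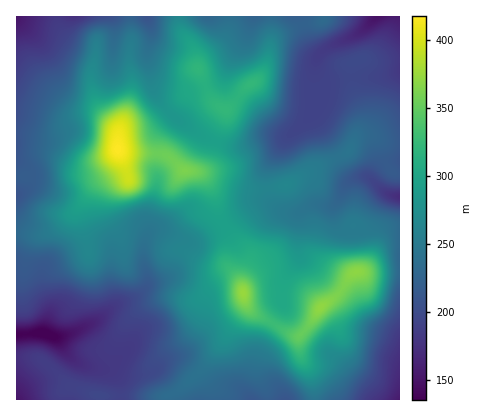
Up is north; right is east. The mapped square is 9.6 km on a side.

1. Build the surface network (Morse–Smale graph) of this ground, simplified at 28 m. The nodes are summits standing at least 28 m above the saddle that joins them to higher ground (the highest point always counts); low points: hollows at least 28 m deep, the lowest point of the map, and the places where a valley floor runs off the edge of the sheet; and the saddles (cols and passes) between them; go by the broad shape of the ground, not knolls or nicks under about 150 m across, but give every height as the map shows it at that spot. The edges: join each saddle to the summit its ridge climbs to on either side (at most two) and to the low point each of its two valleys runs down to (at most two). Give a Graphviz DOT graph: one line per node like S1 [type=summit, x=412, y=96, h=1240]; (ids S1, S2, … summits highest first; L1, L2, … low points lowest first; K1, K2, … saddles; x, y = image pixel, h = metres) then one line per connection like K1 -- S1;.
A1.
graph terrain {
  S1 [type=summit, x=118, y=150, h=418];
  S2 [type=summit, x=244, y=294, h=375];
  S3 [type=summit, x=320, y=308, h=371];
  L1 [type=low, x=16, y=334, h=135];
  L2 [type=low, x=378, y=16, h=148];
  L3 [type=low, x=16, y=18, h=150];
  L4 [type=low, x=400, y=400, h=155];
  L5 [type=low, x=400, y=196, h=170];
  K1 [type=saddle, x=272, y=324, h=328];
  K2 [type=saddle, x=216, y=142, h=295];
  K3 [type=saddle, x=224, y=226, h=295];
  K4 [type=saddle, x=400, y=269, h=231];
  K5 [type=saddle, x=16, y=234, h=230];
  K6 [type=saddle, x=120, y=396, h=192];
  K1 -- S2;
  K1 -- S3;
  K1 -- L1;
  K1 -- L5;
  K2 -- S1;
  K2 -- L1;
  K2 -- L2;
  K3 -- S1;
  K3 -- S2;
  K3 -- L1;
  K3 -- L5;
  K4 -- S3;
  K4 -- L4;
  K4 -- L5;
  K5 -- S1;
  K5 -- L1;
  K5 -- L3;
  K6 -- S1;
  K6 -- S2;
  K6 -- L1;
}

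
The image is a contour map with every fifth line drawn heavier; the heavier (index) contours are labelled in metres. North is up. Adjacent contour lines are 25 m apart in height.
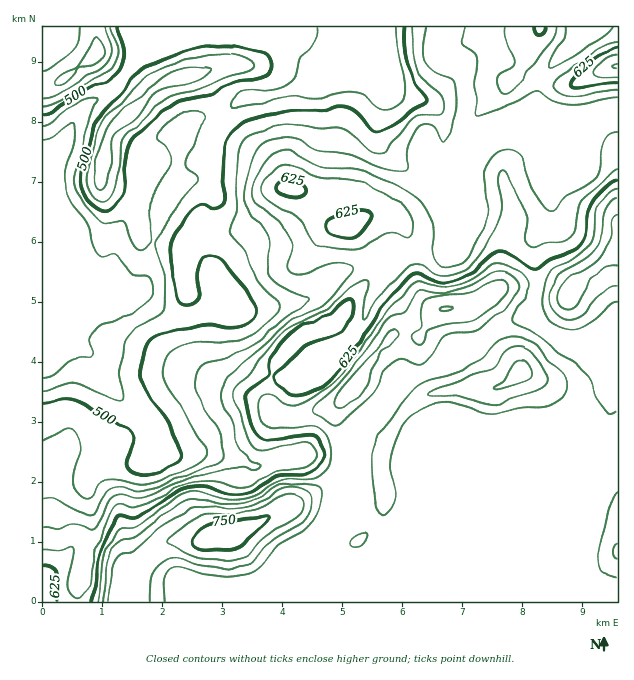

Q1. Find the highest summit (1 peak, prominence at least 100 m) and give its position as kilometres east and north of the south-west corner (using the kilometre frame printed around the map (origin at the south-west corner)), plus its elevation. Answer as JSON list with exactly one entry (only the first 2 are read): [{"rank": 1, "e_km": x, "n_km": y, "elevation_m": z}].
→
[{"rank": 1, "e_km": 3.19, "n_km": 1.16, "elevation_m": 764}]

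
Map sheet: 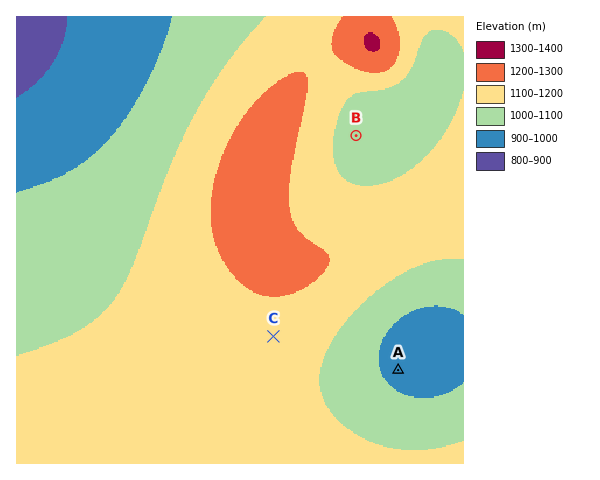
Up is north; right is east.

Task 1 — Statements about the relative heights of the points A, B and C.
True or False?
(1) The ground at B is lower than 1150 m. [True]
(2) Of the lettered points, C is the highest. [True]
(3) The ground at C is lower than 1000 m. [False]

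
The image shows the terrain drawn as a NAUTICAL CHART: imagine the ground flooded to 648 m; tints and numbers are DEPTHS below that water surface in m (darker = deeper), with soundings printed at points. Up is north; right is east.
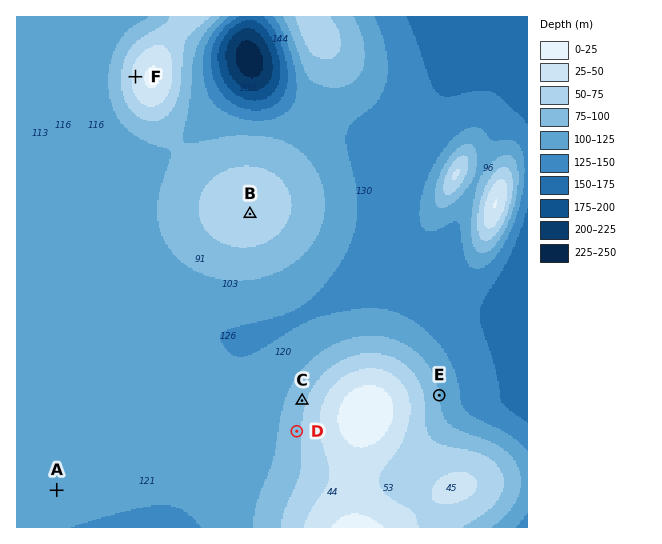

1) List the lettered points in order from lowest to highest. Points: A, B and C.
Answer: A C B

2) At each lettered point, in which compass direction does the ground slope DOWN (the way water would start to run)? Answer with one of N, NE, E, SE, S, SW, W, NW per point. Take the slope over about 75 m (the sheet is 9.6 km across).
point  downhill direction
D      W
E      E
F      W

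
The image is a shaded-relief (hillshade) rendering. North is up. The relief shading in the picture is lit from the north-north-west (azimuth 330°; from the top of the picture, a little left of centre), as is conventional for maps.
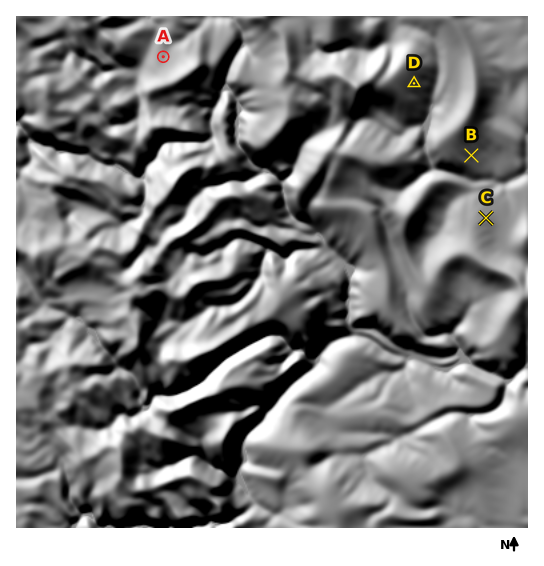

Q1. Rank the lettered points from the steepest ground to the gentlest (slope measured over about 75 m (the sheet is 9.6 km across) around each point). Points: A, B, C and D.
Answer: D B C A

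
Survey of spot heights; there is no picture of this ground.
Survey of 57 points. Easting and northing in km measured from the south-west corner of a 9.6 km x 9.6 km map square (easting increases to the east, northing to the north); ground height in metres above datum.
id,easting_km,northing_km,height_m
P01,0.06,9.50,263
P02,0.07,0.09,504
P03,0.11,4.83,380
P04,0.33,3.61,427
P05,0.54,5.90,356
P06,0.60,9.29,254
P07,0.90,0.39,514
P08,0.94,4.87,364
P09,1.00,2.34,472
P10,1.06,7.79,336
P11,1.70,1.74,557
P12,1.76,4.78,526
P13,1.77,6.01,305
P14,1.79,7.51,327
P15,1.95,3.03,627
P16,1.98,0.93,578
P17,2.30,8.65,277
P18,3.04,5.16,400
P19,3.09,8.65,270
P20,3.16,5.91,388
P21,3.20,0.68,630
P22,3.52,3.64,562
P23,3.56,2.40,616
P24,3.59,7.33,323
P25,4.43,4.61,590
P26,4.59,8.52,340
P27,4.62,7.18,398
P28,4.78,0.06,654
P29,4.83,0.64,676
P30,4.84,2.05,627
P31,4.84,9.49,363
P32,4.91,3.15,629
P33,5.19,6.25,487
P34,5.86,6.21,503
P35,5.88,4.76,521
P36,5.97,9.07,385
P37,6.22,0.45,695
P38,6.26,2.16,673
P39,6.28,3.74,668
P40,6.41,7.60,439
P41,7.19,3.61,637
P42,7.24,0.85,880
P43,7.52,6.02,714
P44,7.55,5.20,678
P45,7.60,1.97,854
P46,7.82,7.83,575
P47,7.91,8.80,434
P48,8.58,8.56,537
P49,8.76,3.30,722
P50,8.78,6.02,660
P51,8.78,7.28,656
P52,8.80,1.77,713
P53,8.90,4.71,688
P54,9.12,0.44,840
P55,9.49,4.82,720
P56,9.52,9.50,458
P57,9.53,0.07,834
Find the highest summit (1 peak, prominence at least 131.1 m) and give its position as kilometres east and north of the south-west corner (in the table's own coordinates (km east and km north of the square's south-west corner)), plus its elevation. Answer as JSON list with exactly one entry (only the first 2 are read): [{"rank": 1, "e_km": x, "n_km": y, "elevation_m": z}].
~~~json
[{"rank": 1, "e_km": 7.49, "n_km": 0.86, "elevation_m": 881}]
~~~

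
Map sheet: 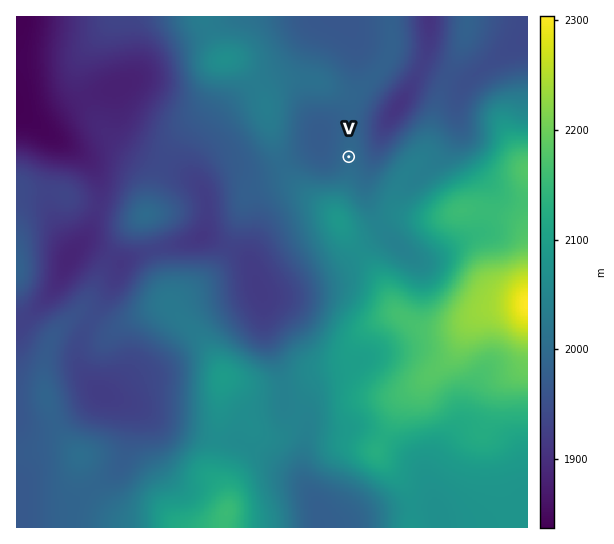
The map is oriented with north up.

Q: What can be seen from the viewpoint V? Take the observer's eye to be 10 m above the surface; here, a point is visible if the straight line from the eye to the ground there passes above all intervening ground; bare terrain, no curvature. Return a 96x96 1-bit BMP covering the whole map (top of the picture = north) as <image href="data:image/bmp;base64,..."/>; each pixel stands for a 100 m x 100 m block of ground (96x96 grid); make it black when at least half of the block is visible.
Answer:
<image width="96" height="96" href="data:image/bmp;base64,Qk2+BAAAAAAAAD4AAAAoAAAAYAAAAGAAAAABAAEAAAAAAIAEAAATCwAAEwsAAAIAAAAAAAAA////AAAAAAAAAAAAAAAAAAAAAAAAAAAAAAAAAAAAAAAAAAAAAAAAAAAAAAAAAAAAAAAAAAAAAAAAAAAAAAAAAAAAAAAAAAAAAAAAAAAAAAAAAAAAAAAAAAAAAAAAAAAAAAAAAAAAAAAAAAAAAAAAAAAAAAAAAAAAAAAAAAAAAAAAAAAAAAAAAAAAAAAAAAAAAAAAAAAAAAAAAAAAAAAAAAAAAAAAAAAAAAAAAAAAAAAAAAAAAAAAAAAAAAAAAAAAAAAAAAAAAAAAAAAAAAAAAAAAAAAAAAAAAAAAAAAAAAAAAAAAAAAAAAAAAAAAAAAAAAAAAAAAAAAAAAAAAAAAAAAAAAAAAAAAAAAAAAAAAAAAAAAAAAAAAAAAAAAAAAAAAAAAAAAAAAAAAAAAAAAAAAAAAAAAAAAAAAAAAAAAAAAAAAAAAAAAAAAAAAAAAAAAAAAAAAAAAAAAAAAAAAAAAAAAAAAAAAAAAAAAAAAAAAAAAAAAAAAAAAAAAAAAAAAAAAAAAAAAAAAAAAAAAAAAAAAAAAAAAAAAAAAAAAAAAAAAAAAAAAAAAAAAAAAAAAAAAAAAAAAAAAAAAAAAAAAAAAAAAAAAAAAAAAAAAAAAAAAAAAAAAAAAAAAHgAAAAAAAAAAAAAAf4AAAAAAAAAAAABA/8AAAAAAAAAAAAB//8A4AAAAAAAAAAB//+A4AAAAAAAAAAB///A4AAAAAAAAAAB///B8AAAAAAAAAAB/z/h8AAAAAAAAAAB/A/z8AAAAAAAAAAB+A//wAAAAAAAAAAB8Af8AAAAAAAAAAAB4AHwAAAAAAAAAAAAgAAAAAAAAAAAAAAAAAAAAAAAAAAAAAAAAAAAAAAAAAAAAAAAAAAAAAAAAAAAAAAAAAAAAAAAAAAAAAAAAAAAAAAAAAAAAAAAAwAAAAAAAAAAAAAAB+AAAAAACAAAAAA/D/AAAAAACAAAAAD/j/gAAAAAAAAAAAH/x/wAAAAAAAAAAAf/w/4AAAAAAAAAAA//4P8AAAAAAAAAAD//4H/AQAAAAAAAAH//4D/jwAAAAAAAAP//8A//4AAAAAAAAf//+AP/4AAAAAAAA///+AD/4AAAAAAAB////AB/4AAAAAAAB//5/gAfwAAAAAAAD//w/gAfwAAAAAAAD//wfwAPwAAAAAAAD//wfwAPgAAAAAAAD//wP4APgAAAAAAAH//4P4APAAAAAAAAH//4H4AeAAAAAAAAH//8H8AeAAAAAAAAH//+D8A+AAAAAAAAH///D8A+AAAAAAAAH///j+A+AAAAAAAAD////+A+AAAAAAAAD/////A+AAAAAAAAD//v//AeAAAAAAAAD/8H//geAAAAAAAAD4AD//4eAAAAAAA//AAB///+AAAAAAA/+AAA////AAAAAAAf+AAA////gAAAAAAH8AAA+P//wAAAAAAB8AAA8H/n8AAAAAAAIAAA4H/B8AAAAAAAAAAA4D/A8AAAAAAAAAAB4D+AcAAAAAAAAAAB4B+AcAAAAAAAAAAD4B+AMAAAAAAAAAAD4B+AE="/>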